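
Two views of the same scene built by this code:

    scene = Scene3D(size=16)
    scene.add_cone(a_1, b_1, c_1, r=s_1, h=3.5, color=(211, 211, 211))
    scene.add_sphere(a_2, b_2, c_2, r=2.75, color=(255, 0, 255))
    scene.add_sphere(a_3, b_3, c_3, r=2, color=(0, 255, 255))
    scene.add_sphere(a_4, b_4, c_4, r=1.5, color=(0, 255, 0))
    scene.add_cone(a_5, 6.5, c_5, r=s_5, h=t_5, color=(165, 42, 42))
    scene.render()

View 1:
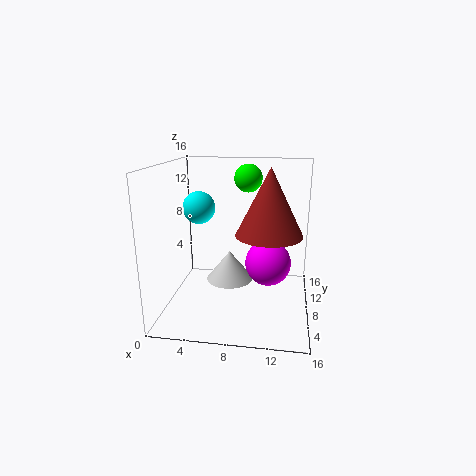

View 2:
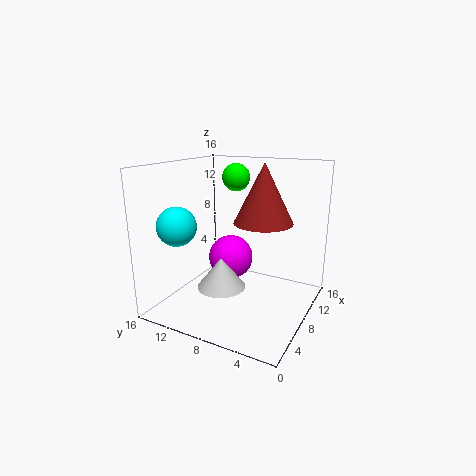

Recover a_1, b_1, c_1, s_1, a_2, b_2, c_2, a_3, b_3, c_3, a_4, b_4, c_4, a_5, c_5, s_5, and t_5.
a_1 = 6.75; b_1 = 9.5; c_1 = 2.25; s_1 = 2.75; a_2 = 11.25; b_2 = 10.75; c_2 = 4; a_3 = 2.5; b_3 = 12; c_3 = 10.25; a_4 = 9; b_4 = 8.75; c_4 = 14.5; a_5 = 11.5; c_5 = 9; s_5 = 3.5; t_5 = 7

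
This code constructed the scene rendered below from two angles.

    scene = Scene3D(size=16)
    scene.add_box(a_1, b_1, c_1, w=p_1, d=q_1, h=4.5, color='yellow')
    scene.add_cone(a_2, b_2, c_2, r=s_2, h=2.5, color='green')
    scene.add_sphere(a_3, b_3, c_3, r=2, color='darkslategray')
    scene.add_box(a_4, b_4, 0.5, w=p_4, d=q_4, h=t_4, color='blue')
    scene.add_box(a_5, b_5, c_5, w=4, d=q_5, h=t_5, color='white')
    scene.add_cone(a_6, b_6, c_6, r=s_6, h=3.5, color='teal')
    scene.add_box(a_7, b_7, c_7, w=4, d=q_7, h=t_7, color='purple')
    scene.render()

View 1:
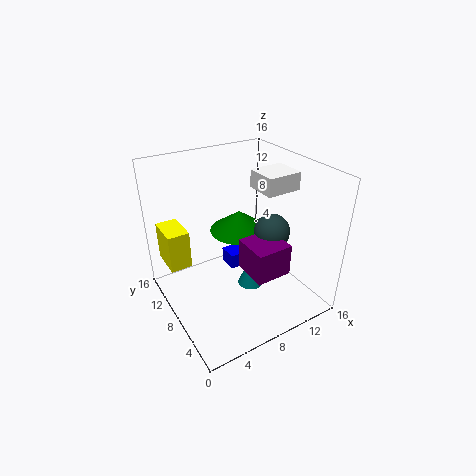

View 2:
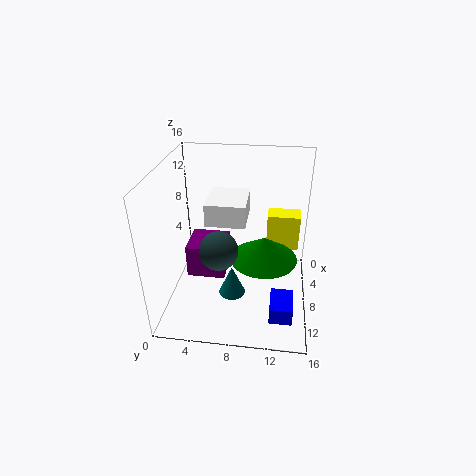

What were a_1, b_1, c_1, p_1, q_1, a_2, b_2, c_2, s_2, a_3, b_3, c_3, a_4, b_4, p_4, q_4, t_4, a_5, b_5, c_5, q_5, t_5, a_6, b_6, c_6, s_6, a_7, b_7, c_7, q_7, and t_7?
a_1 = 1; b_1 = 11; c_1 = 4; p_1 = 2.5; q_1 = 4; a_2 = 10; b_2 = 11; c_2 = 7; s_2 = 3.5; a_3 = 11.5; b_3 = 6.5; c_3 = 8.5; a_4 = 9.5; b_4 = 12; p_4 = 3.5; q_4 = 2.5; t_4 = 2; a_5 = 10.5; b_5 = 6; c_5 = 13; q_5 = 3.5; t_5 = 2; a_6 = 9.5; b_6 = 7.5; c_6 = 1.5; s_6 = 1.5; a_7 = 7.5; b_7 = 3; c_7 = 5; q_7 = 4; t_7 = 3.5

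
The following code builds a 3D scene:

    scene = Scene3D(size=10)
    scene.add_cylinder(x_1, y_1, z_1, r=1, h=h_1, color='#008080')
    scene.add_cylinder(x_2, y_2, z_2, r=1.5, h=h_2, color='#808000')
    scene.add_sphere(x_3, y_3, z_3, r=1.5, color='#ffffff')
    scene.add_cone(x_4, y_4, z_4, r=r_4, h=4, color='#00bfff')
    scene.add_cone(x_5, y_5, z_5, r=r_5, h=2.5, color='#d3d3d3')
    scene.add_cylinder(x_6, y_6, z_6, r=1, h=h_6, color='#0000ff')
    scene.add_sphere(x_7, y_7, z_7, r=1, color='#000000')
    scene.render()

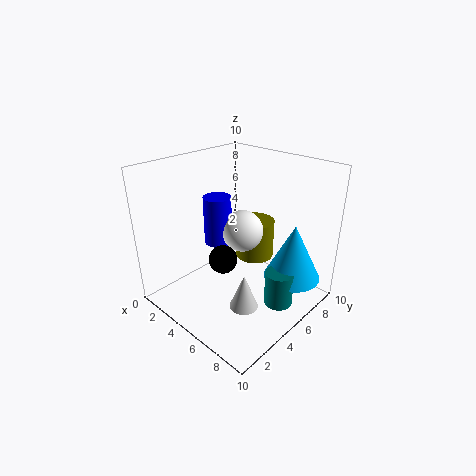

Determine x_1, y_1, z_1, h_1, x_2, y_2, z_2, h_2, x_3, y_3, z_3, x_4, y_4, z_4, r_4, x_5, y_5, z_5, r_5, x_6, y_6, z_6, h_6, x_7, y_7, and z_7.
x_1 = 8
y_1 = 6
z_1 = 0.5
h_1 = 2.5
x_2 = 4
y_2 = 8
z_2 = 2
h_2 = 3
x_3 = 4.5
y_3 = 6
z_3 = 5
x_4 = 8
y_4 = 7.5
z_4 = 2
r_4 = 2
x_5 = 6.5
y_5 = 4
z_5 = 0.5
r_5 = 1
x_6 = 3
y_6 = 5
z_6 = 4
h_6 = 3.5
x_7 = 4.5
y_7 = 4
z_7 = 3.5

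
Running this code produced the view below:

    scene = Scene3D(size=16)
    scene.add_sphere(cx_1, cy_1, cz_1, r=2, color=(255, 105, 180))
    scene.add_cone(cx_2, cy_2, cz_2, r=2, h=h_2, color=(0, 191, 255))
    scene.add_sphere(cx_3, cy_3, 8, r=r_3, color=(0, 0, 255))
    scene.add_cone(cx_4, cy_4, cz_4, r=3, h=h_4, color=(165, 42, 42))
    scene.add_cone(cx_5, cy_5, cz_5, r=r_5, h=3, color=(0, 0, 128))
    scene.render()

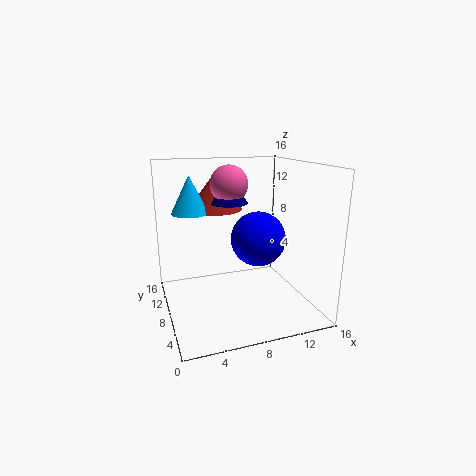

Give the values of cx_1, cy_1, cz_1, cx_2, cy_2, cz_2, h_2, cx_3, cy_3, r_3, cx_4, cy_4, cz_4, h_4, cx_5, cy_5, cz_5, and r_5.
cx_1 = 7, cy_1 = 8, cz_1 = 14, cx_2 = 3, cy_2 = 9, cz_2 = 11, h_2 = 4, cx_3 = 10, cy_3 = 7, r_3 = 3, cx_4 = 6, cy_4 = 10, cz_4 = 11, h_4 = 4, cx_5 = 7, cy_5 = 8, cz_5 = 12, r_5 = 2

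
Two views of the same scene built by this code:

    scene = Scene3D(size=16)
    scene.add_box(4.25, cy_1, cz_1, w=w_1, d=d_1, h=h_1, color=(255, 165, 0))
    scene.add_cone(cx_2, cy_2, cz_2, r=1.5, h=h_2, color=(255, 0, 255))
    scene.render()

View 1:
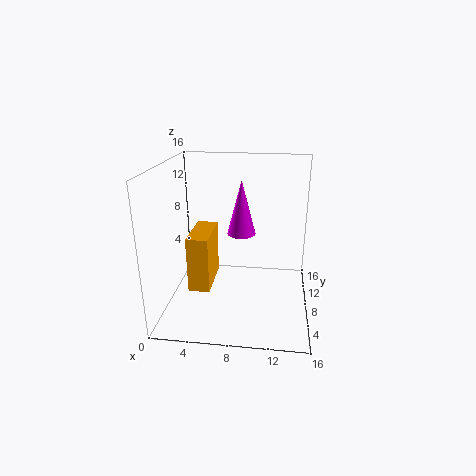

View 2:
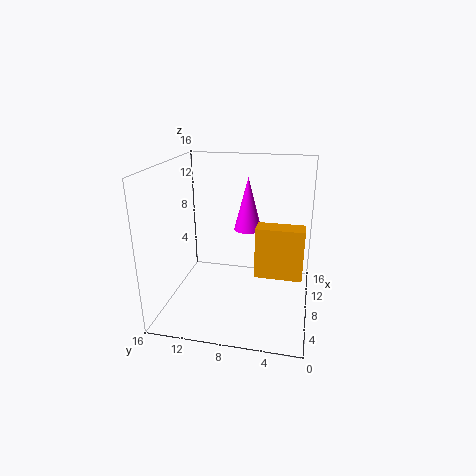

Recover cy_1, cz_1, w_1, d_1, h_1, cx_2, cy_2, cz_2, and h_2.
cy_1 = 0.75; cz_1 = 5.5; w_1 = 2; d_1 = 4.75; h_1 = 5.25; cx_2 = 8.5; cy_2 = 7; cz_2 = 9; h_2 = 5.75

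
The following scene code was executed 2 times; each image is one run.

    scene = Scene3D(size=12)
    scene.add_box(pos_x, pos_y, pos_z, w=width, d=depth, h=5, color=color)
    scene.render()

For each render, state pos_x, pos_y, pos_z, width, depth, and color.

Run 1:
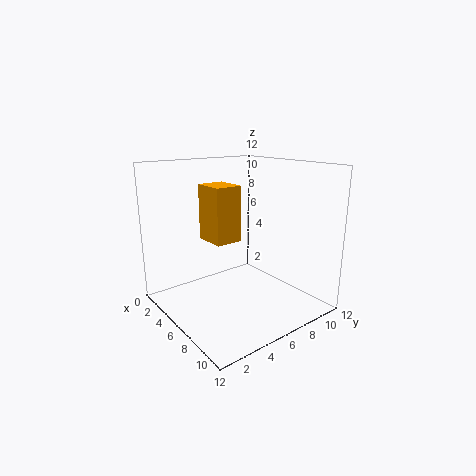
pos_x = 1.5; pos_y = 5; pos_z = 5; width = 3; depth = 2.5; color = 'orange'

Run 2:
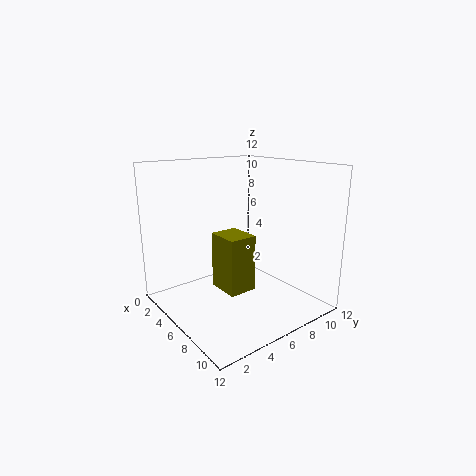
pos_x = 3.5; pos_y = 5; pos_z = 1; width = 3; depth = 2.5; color = 'olive'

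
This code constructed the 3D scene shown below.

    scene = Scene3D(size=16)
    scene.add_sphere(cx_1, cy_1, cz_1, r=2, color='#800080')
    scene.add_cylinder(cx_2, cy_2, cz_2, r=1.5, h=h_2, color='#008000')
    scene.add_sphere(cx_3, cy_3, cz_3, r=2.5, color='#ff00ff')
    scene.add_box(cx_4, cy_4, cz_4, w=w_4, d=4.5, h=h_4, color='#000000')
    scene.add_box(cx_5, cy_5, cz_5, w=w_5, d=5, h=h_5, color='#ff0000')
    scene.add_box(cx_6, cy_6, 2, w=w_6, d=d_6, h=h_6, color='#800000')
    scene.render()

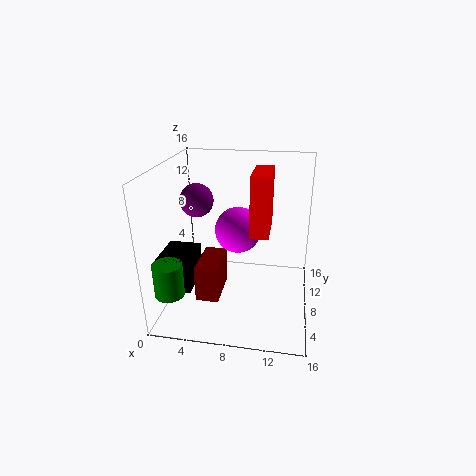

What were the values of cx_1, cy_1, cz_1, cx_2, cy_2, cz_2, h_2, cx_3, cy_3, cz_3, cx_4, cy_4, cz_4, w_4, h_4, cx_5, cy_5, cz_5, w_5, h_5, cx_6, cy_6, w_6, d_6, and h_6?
cx_1 = 2.5; cy_1 = 11; cz_1 = 11; cx_2 = 2; cy_2 = 2; cz_2 = 4; h_2 = 3.5; cx_3 = 8; cy_3 = 8; cz_3 = 9; cx_4 = 0.5; cy_4 = 2.5; cz_4 = 4; w_4 = 3.5; h_4 = 3.5; cx_5 = 9.5; cy_5 = 6; cz_5 = 9; w_5 = 2; h_5 = 6.5; cx_6 = 4; cy_6 = 4; w_6 = 2.5; d_6 = 5; h_6 = 4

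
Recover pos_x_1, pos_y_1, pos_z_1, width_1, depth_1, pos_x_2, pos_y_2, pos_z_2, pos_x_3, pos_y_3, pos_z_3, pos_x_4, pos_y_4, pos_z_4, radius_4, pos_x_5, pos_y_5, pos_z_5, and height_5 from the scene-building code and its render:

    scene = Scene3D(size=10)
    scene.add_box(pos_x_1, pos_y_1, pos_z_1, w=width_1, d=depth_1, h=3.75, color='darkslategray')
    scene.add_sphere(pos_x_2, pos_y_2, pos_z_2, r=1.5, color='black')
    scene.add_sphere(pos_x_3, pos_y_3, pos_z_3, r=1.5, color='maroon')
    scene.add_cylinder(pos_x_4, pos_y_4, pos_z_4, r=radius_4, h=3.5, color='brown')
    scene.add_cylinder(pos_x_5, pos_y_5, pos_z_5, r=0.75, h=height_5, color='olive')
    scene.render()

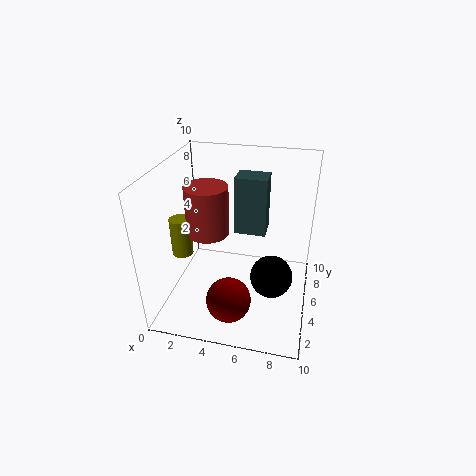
pos_x_1 = 5; pos_y_1 = 4; pos_z_1 = 6; width_1 = 2; depth_1 = 1.5; pos_x_2 = 7.5; pos_y_2 = 4.75; pos_z_2 = 2.25; pos_x_3 = 5; pos_y_3 = 2.25; pos_z_3 = 1.75; pos_x_4 = 2.75; pos_y_4 = 5.25; pos_z_4 = 5; radius_4 = 1.5; pos_x_5 = 1; pos_y_5 = 4.5; pos_z_5 = 3.5; height_5 = 2.75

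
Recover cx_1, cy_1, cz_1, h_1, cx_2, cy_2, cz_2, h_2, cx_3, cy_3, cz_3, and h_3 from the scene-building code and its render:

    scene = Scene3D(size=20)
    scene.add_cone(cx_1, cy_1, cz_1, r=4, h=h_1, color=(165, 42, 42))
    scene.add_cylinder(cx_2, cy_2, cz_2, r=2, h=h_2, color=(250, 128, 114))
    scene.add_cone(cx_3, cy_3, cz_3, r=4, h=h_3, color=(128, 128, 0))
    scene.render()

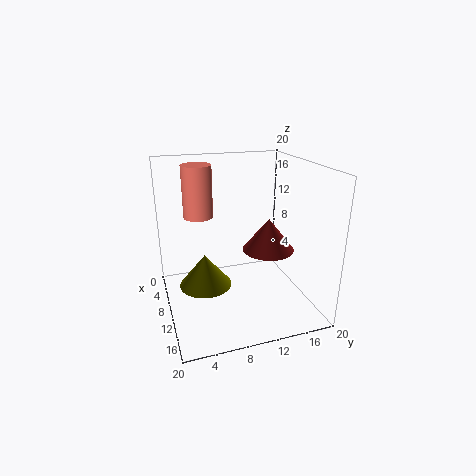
cx_1 = 7; cy_1 = 16; cz_1 = 6; h_1 = 5; cx_2 = 8; cy_2 = 5; cz_2 = 13; h_2 = 7; cx_3 = 6; cy_3 = 6; cz_3 = 1; h_3 = 5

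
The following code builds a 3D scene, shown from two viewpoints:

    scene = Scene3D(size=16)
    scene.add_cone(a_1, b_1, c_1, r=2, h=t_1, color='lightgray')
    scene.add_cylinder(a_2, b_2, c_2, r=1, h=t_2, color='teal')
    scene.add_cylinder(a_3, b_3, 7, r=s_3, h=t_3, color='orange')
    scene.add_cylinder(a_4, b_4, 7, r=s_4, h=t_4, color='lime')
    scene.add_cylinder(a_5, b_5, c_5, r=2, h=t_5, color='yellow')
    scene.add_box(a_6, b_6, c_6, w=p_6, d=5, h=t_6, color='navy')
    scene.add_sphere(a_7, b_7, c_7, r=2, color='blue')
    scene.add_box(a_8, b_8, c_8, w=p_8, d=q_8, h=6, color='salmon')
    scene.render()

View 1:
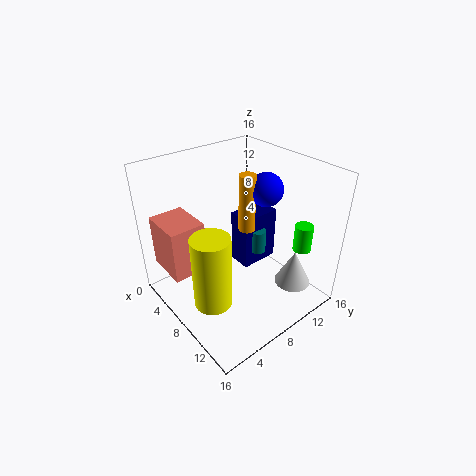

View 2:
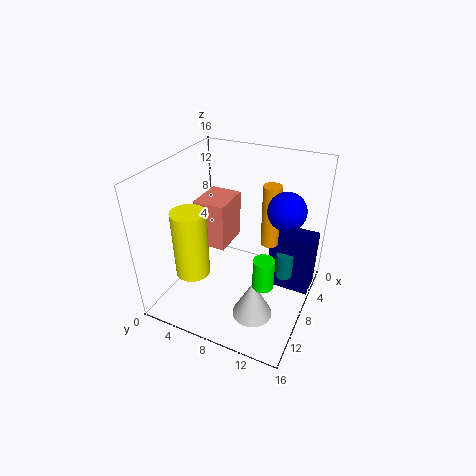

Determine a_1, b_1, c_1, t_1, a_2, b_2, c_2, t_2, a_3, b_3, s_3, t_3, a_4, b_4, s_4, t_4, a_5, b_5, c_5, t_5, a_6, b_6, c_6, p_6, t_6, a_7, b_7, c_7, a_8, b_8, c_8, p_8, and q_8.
a_1 = 13
b_1 = 12
c_1 = 3
t_1 = 4
a_2 = 6
b_2 = 13
c_2 = 3
t_2 = 3
a_3 = 6
b_3 = 11
s_3 = 1
t_3 = 7
a_4 = 13
b_4 = 13
s_4 = 1
t_4 = 3
a_5 = 10
b_5 = 3
c_5 = 3
t_5 = 8
a_6 = 3
b_6 = 11
c_6 = 1
p_6 = 3
t_6 = 7
a_7 = 7
b_7 = 13
c_7 = 12
a_8 = 1
b_8 = 1
c_8 = 4
p_8 = 5
q_8 = 4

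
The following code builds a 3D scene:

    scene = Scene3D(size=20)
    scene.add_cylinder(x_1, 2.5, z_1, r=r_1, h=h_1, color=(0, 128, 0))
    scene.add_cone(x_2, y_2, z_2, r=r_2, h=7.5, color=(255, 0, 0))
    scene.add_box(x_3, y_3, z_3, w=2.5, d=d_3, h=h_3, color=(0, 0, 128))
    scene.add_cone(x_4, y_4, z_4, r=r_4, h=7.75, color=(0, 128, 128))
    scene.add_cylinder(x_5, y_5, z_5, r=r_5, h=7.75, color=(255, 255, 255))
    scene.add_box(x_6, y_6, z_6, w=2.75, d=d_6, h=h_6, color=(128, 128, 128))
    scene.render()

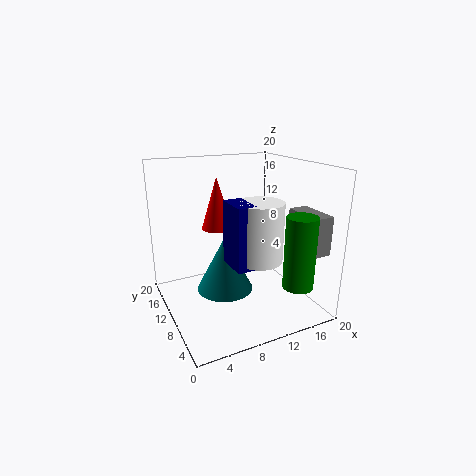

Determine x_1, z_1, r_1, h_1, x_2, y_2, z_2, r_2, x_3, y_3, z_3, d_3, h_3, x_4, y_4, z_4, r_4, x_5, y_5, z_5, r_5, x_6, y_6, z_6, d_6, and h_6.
x_1 = 15, z_1 = 5, r_1 = 2, h_1 = 9.5, x_2 = 8.5, y_2 = 13.75, z_2 = 10.5, r_2 = 2.25, x_3 = 7.25, y_3 = 4.25, z_3 = 7.75, d_3 = 4.5, h_3 = 8.25, x_4 = 8.25, y_4 = 10.75, z_4 = 2.25, r_4 = 4, x_5 = 11, y_5 = 5.75, z_5 = 8.25, r_5 = 3, x_6 = 16.75, y_6 = 2, z_6 = 8.75, d_6 = 5.75, h_6 = 5.25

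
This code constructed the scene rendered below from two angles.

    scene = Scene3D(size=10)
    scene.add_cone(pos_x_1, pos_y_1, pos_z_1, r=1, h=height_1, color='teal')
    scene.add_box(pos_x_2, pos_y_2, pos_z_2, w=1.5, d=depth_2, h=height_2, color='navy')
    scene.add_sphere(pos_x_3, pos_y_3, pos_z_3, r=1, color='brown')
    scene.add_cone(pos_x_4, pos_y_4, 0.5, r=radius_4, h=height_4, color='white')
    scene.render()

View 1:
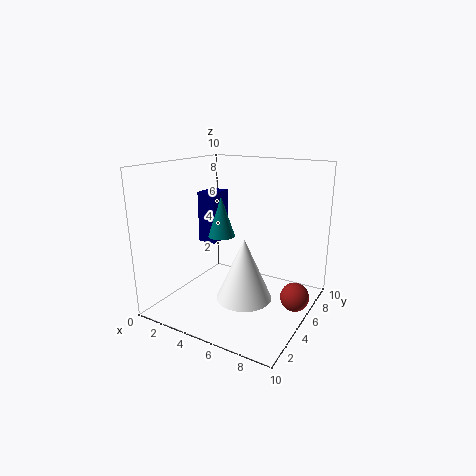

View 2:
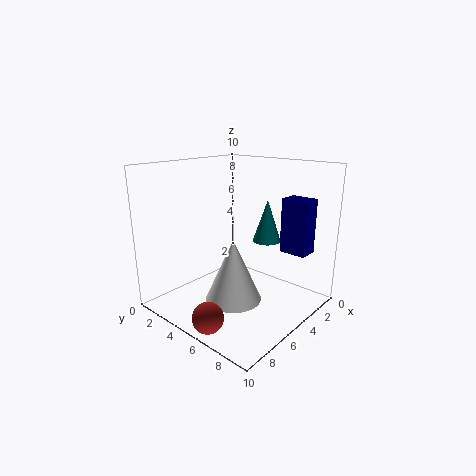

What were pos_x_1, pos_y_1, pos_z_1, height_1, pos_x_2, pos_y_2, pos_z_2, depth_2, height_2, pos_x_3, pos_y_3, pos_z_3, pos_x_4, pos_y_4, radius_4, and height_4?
pos_x_1 = 3, pos_y_1 = 6, pos_z_1 = 4.5, height_1 = 3, pos_x_2 = 0.5, pos_y_2 = 6.5, pos_z_2 = 3.5, depth_2 = 2, height_2 = 4, pos_x_3 = 9, pos_y_3 = 6, pos_z_3 = 1, pos_x_4 = 5.5, pos_y_4 = 5, radius_4 = 2, height_4 = 4.5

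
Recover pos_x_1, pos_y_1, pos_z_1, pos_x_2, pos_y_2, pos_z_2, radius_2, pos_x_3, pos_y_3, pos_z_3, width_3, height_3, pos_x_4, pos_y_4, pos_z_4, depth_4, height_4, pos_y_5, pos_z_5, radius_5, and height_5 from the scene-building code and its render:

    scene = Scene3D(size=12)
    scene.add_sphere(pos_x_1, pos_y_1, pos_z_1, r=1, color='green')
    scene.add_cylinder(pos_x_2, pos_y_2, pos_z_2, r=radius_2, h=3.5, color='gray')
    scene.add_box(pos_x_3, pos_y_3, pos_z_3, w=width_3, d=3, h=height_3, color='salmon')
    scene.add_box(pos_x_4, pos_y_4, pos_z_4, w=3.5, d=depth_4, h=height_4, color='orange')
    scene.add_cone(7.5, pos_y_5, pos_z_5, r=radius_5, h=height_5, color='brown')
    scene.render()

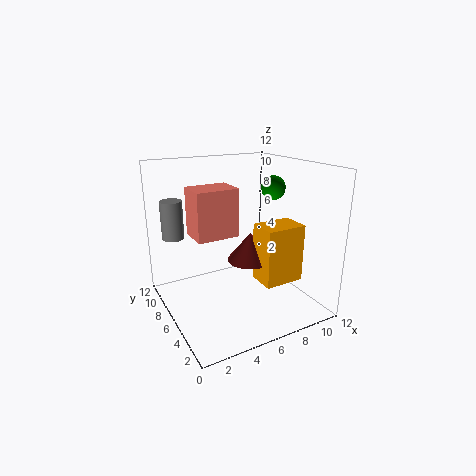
pos_x_1 = 9, pos_y_1 = 5.5, pos_z_1 = 10, pos_x_2 = 2, pos_y_2 = 11, pos_z_2 = 5, radius_2 = 1, pos_x_3 = 3.5, pos_y_3 = 8.5, pos_z_3 = 5, width_3 = 4, height_3 = 4.5, pos_x_4 = 7.5, pos_y_4 = 3.5, pos_z_4 = 2, depth_4 = 2.5, height_4 = 5, pos_y_5 = 6.5, pos_z_5 = 3.5, radius_5 = 2, height_5 = 2.5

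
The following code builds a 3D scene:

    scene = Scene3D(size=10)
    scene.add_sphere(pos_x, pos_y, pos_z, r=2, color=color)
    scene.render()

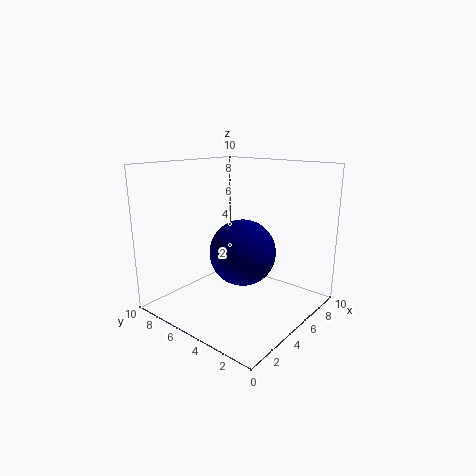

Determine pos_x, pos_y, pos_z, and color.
pos_x = 3; pos_y = 3; pos_z = 5; color = 'navy'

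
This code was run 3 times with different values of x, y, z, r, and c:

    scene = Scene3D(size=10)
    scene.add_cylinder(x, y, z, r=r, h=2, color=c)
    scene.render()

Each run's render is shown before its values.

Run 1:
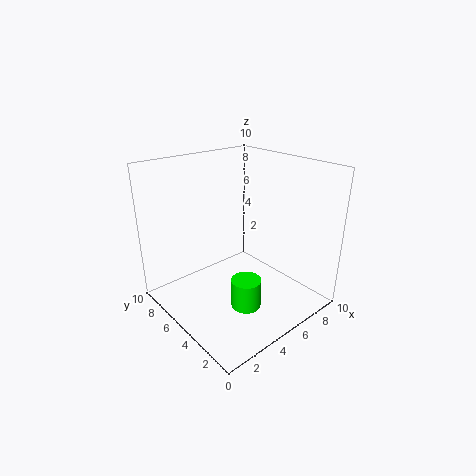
x = 4; y = 3; z = 1; r = 1; c = 'lime'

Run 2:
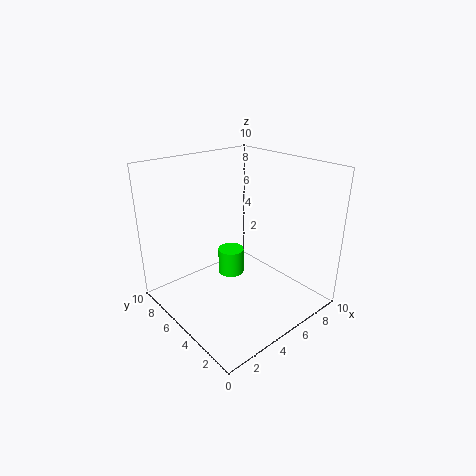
x = 6; y = 7; z = 1; r = 1; c = 'lime'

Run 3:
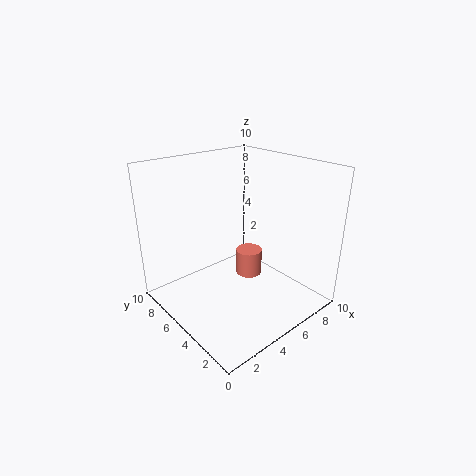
x = 7; y = 6; z = 1; r = 1; c = 'salmon'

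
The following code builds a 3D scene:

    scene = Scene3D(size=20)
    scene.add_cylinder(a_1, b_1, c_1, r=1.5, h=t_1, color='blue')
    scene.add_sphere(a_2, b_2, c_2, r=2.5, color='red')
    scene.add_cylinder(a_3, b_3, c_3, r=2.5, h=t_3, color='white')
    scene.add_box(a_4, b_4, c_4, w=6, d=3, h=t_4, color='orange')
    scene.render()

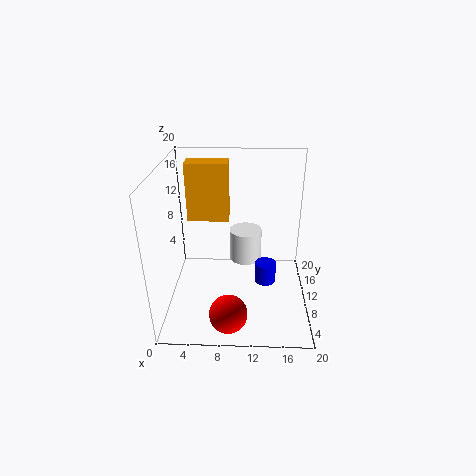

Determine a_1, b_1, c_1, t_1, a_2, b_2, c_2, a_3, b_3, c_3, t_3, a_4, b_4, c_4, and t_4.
a_1 = 14; b_1 = 10; c_1 = 3; t_1 = 3; a_2 = 9; b_2 = 3; c_2 = 2.5; a_3 = 11; b_3 = 15.5; c_3 = 3.5; t_3 = 5; a_4 = 2.5; b_4 = 13; c_4 = 11; t_4 = 8.5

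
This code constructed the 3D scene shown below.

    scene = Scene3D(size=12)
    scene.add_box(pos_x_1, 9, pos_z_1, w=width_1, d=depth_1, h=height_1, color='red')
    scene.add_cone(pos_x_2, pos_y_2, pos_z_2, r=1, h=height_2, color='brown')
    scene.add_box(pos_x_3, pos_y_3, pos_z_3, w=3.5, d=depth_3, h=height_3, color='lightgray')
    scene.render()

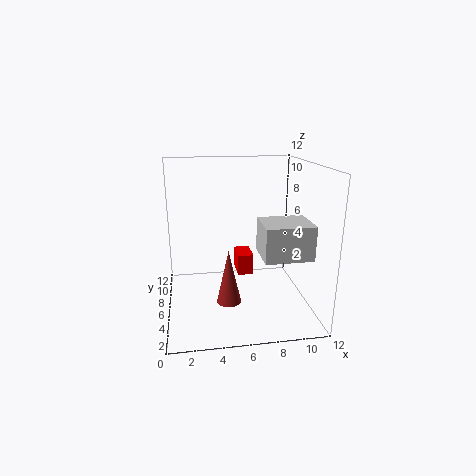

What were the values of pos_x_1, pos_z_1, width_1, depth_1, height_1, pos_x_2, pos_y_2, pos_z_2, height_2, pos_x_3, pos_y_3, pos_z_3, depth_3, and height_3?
pos_x_1 = 6.5
pos_z_1 = 1
width_1 = 1.5
depth_1 = 2.5
height_1 = 2
pos_x_2 = 5
pos_y_2 = 4.5
pos_z_2 = 1
height_2 = 4.5
pos_x_3 = 7
pos_y_3 = 0.5
pos_z_3 = 6
depth_3 = 3
height_3 = 2.5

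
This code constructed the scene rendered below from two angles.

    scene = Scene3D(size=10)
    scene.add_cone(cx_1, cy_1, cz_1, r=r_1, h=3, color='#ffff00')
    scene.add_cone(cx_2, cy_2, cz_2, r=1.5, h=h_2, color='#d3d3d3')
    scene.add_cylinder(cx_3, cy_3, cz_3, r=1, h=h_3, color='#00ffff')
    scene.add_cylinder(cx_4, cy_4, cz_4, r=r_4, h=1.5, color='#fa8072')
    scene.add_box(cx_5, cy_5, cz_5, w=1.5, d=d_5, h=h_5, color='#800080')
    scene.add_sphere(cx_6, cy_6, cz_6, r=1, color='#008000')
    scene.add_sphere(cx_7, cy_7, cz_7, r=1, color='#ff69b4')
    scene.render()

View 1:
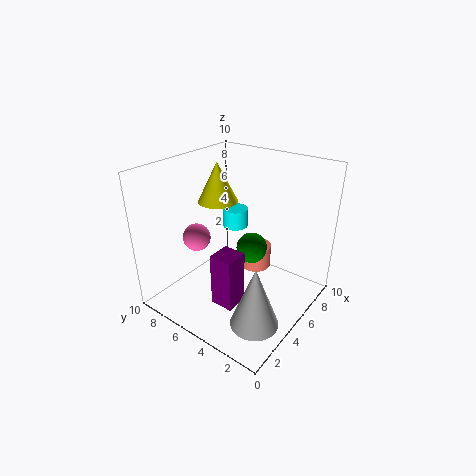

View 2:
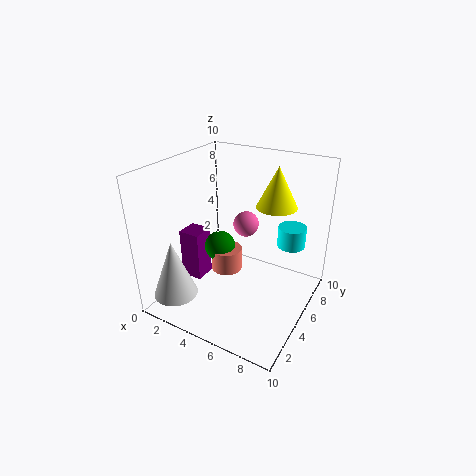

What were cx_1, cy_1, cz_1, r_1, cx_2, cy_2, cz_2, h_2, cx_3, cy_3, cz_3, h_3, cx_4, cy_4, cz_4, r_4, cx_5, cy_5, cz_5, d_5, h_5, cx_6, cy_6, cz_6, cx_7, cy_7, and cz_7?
cx_1 = 6.5, cy_1 = 8, cz_1 = 6.5, r_1 = 1.5, cx_2 = 2, cy_2 = 1.5, cz_2 = 1.5, h_2 = 4, cx_3 = 8, cy_3 = 7.5, cz_3 = 4, h_3 = 1.5, cx_4 = 5, cy_4 = 3.5, cz_4 = 3.5, r_4 = 1, cx_5 = 1.5, cy_5 = 3, cz_5 = 2, d_5 = 1.5, h_5 = 3.5, cx_6 = 4.5, cy_6 = 3.5, cz_6 = 5, cx_7 = 4, cy_7 = 8, cz_7 = 4.5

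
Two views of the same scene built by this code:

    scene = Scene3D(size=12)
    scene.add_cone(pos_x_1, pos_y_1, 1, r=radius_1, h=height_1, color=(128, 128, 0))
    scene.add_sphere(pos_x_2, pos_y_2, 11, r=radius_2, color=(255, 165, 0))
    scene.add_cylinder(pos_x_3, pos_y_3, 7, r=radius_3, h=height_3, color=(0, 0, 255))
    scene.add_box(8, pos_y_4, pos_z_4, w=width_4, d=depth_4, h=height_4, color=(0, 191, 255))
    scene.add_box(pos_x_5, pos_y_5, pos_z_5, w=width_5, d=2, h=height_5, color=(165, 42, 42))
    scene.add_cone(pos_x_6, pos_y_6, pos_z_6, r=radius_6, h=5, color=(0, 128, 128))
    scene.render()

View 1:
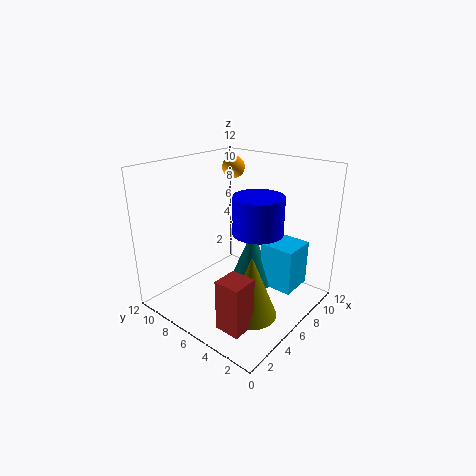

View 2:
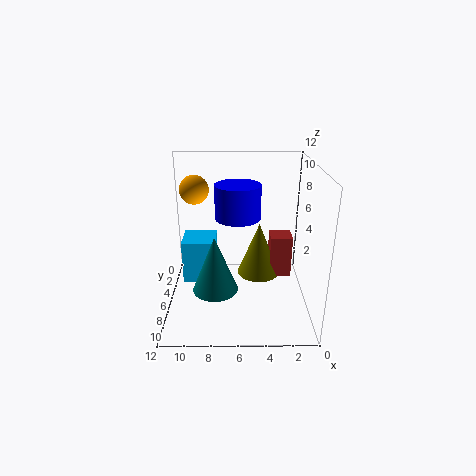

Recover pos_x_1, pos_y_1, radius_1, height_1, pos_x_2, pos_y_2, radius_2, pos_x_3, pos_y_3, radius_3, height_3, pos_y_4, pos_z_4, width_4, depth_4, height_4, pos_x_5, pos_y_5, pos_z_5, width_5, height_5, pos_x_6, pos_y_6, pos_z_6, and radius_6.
pos_x_1 = 4; pos_y_1 = 3; radius_1 = 2; height_1 = 5; pos_x_2 = 9; pos_y_2 = 9; radius_2 = 1; pos_x_3 = 6; pos_y_3 = 4; radius_3 = 2; height_3 = 3; pos_y_4 = 2; pos_z_4 = 1; width_4 = 3; depth_4 = 3; height_4 = 4; pos_x_5 = 1; pos_y_5 = 2; pos_z_5 = 1; width_5 = 2; height_5 = 4; pos_x_6 = 8; pos_y_6 = 6; pos_z_6 = 1; radius_6 = 2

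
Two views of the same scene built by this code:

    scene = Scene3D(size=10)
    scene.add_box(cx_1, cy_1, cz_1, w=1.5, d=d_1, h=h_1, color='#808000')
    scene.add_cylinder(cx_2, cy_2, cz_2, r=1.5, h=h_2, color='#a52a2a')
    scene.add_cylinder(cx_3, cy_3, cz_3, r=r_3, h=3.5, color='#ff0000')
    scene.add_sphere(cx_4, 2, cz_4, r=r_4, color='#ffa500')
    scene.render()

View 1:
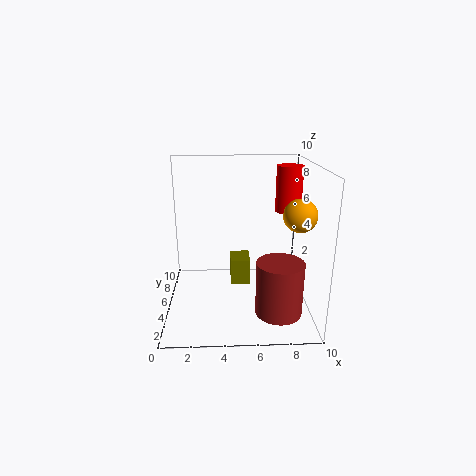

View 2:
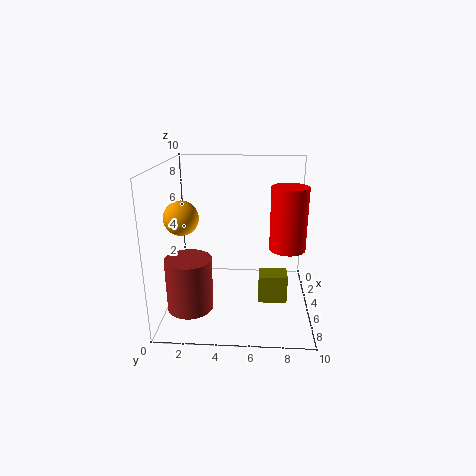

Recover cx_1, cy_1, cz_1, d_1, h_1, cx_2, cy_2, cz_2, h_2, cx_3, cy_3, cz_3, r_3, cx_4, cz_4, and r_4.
cx_1 = 4.5
cy_1 = 6.5
cz_1 = 0.5
d_1 = 2
h_1 = 2
cx_2 = 7.5
cy_2 = 2
cz_2 = 1
h_2 = 3.5
cx_3 = 9
cy_3 = 8
cz_3 = 6
r_3 = 1
cx_4 = 8.5
cz_4 = 7.5
r_4 = 1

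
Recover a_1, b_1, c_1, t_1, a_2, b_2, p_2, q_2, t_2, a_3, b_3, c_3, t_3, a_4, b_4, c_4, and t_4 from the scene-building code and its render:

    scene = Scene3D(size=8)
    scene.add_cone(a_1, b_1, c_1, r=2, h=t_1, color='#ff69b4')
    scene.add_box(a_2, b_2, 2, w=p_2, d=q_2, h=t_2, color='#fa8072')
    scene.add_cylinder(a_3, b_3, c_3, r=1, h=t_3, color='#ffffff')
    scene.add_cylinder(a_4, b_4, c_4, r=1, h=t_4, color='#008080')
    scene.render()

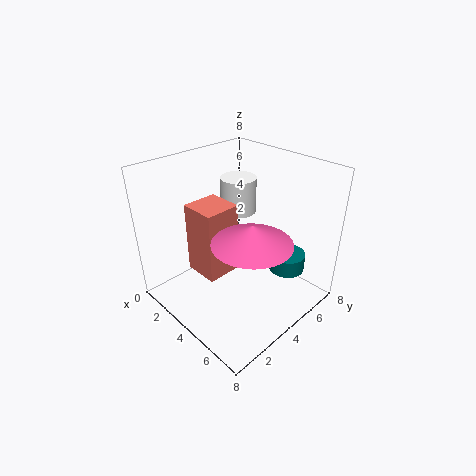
a_1 = 6; b_1 = 3; c_1 = 5; t_1 = 1; a_2 = 2; b_2 = 2; p_2 = 2; q_2 = 2; t_2 = 4; a_3 = 3; b_3 = 5; c_3 = 5; t_3 = 2; a_4 = 6; b_4 = 6; c_4 = 2; t_4 = 1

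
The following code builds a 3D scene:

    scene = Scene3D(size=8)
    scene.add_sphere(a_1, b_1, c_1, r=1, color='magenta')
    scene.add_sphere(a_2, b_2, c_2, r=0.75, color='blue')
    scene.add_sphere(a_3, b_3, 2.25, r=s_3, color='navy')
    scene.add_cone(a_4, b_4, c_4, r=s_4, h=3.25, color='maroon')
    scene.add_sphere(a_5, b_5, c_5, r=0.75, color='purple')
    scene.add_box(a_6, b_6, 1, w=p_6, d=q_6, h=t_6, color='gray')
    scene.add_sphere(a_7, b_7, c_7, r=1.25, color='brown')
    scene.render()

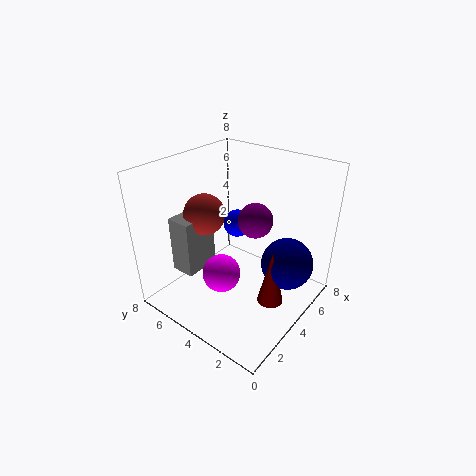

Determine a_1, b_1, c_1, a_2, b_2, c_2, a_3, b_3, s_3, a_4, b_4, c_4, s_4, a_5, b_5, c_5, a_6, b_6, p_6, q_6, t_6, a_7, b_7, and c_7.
a_1 = 2.25; b_1 = 3.75; c_1 = 2.75; a_2 = 4.25; b_2 = 4.25; c_2 = 4.75; a_3 = 5.75; b_3 = 1.75; s_3 = 1.5; a_4 = 4.5; b_4 = 2; c_4 = 0.25; s_4 = 0.75; a_5 = 2; b_5 = 1.5; c_5 = 6.75; a_6 = 2.5; b_6 = 6.5; p_6 = 2.25; q_6 = 1.5; t_6 = 3.5; a_7 = 4.25; b_7 = 6.75; c_7 = 4.5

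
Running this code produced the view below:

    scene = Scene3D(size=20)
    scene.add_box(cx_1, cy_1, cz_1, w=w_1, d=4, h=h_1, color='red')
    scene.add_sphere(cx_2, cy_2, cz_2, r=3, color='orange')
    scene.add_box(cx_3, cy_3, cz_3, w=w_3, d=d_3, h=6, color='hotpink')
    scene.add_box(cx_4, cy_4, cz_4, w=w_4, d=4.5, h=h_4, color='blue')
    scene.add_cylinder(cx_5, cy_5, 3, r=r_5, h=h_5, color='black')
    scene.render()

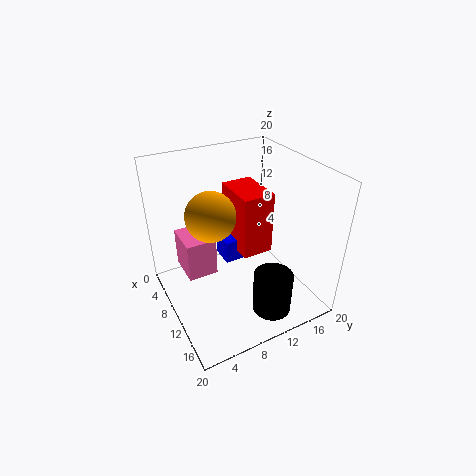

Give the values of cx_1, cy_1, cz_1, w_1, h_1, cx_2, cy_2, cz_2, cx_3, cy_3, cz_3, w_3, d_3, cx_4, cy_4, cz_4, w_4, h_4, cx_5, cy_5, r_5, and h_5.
cx_1 = 8.5, cy_1 = 8.5, cz_1 = 10, w_1 = 6, h_1 = 8, cx_2 = 12.5, cy_2 = 5, cz_2 = 16, cx_3 = 1.5, cy_3 = 3.5, cz_3 = 2.5, w_3 = 5.5, d_3 = 4.5, cx_4 = 9.5, cy_4 = 7, cz_4 = 8.5, w_4 = 3, h_4 = 3, cx_5 = 17.5, cy_5 = 11, r_5 = 2.5, h_5 = 5.5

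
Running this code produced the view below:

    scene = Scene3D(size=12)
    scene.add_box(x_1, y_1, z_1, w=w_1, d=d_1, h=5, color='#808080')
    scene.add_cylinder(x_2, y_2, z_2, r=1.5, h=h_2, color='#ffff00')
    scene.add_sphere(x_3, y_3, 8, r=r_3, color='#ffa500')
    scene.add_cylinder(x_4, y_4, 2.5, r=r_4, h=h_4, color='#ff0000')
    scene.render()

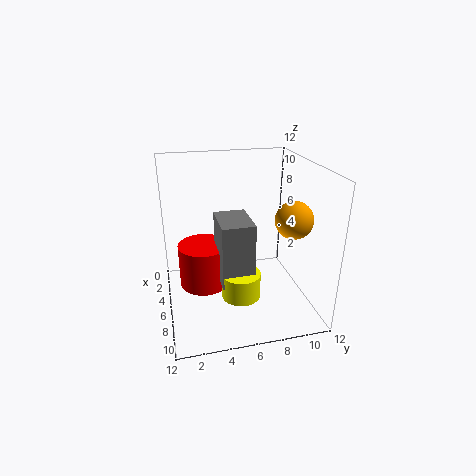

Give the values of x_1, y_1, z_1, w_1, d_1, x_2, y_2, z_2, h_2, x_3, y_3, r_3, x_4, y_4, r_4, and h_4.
x_1 = 6
y_1 = 4
z_1 = 3.5
w_1 = 3.5
d_1 = 2.5
x_2 = 9
y_2 = 5.5
z_2 = 2.5
h_2 = 2
x_3 = 8
y_3 = 10
r_3 = 1.5
x_4 = 6.5
y_4 = 3
r_4 = 2
h_4 = 3.5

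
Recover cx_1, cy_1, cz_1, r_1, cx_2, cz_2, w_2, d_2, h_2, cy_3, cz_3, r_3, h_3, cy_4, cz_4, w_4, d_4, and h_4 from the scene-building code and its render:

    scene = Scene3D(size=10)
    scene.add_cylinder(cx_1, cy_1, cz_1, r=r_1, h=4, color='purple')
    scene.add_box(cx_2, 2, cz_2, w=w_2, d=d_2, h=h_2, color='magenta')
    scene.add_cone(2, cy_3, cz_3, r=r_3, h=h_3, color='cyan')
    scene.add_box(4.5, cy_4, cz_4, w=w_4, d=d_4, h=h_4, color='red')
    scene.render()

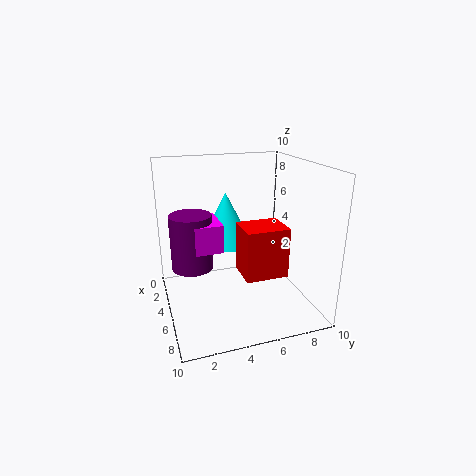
cx_1 = 3.5; cy_1 = 2; cz_1 = 2.5; r_1 = 1.5; cx_2 = 2; cz_2 = 4; w_2 = 3; d_2 = 2; h_2 = 2; cy_3 = 5; cz_3 = 3.5; r_3 = 2; h_3 = 4; cy_4 = 5; cz_4 = 2.5; w_4 = 2.5; d_4 = 3; h_4 = 3.5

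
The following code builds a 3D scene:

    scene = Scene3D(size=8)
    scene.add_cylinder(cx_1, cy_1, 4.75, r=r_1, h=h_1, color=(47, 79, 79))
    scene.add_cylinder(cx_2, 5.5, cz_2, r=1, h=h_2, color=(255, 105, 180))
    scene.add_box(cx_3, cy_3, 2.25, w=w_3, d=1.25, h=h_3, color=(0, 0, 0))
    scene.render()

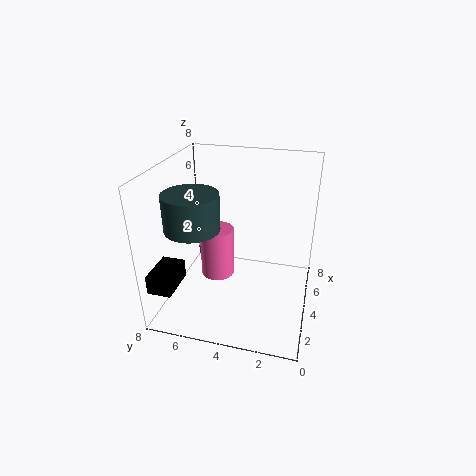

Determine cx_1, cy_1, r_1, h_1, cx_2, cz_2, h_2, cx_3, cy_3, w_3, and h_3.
cx_1 = 3, cy_1 = 6.25, r_1 = 1.5, h_1 = 2, cx_2 = 4.75, cz_2 = 1, h_2 = 3, cx_3 = 0.25, cy_3 = 6.5, w_3 = 2, h_3 = 1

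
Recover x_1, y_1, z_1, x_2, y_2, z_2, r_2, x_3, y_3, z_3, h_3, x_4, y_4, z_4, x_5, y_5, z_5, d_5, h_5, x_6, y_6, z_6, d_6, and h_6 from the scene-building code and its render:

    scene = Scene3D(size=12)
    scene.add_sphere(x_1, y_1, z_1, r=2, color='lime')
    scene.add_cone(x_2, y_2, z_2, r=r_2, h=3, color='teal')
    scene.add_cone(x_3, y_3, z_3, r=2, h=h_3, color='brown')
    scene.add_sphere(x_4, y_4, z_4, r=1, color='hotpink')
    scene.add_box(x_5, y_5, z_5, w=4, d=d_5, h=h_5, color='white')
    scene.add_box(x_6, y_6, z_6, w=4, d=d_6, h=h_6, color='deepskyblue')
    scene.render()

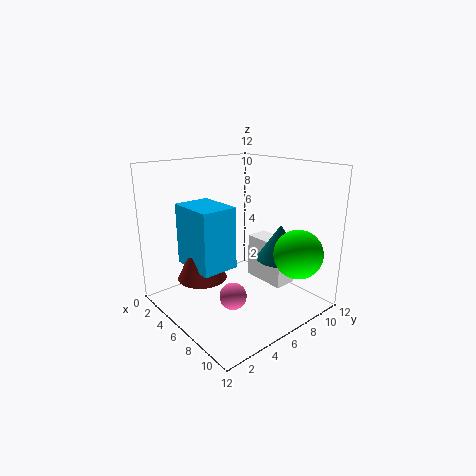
x_1 = 10; y_1 = 9; z_1 = 5; x_2 = 8; y_2 = 9; z_2 = 4; r_2 = 2; x_3 = 5; y_3 = 3; z_3 = 3; h_3 = 4; x_4 = 9; y_4 = 3; z_4 = 3; x_5 = 4; y_5 = 9; z_5 = 1; d_5 = 2; h_5 = 4; x_6 = 3; y_6 = 2; z_6 = 4; d_6 = 3; h_6 = 5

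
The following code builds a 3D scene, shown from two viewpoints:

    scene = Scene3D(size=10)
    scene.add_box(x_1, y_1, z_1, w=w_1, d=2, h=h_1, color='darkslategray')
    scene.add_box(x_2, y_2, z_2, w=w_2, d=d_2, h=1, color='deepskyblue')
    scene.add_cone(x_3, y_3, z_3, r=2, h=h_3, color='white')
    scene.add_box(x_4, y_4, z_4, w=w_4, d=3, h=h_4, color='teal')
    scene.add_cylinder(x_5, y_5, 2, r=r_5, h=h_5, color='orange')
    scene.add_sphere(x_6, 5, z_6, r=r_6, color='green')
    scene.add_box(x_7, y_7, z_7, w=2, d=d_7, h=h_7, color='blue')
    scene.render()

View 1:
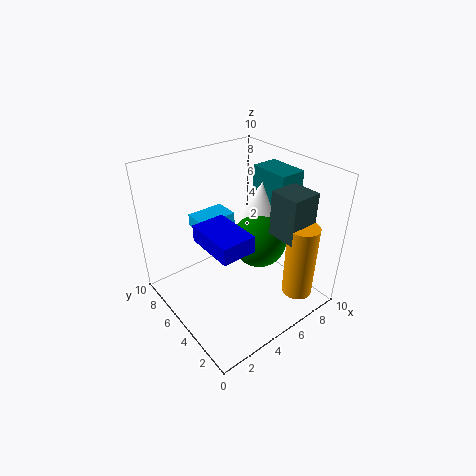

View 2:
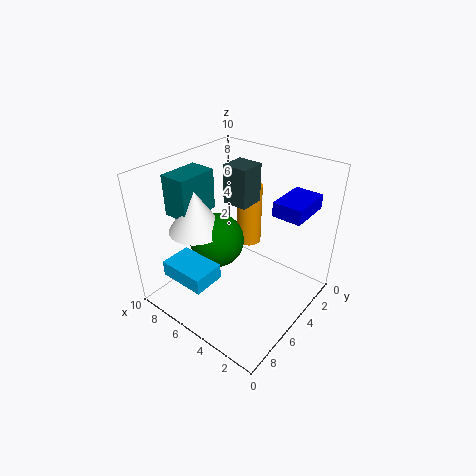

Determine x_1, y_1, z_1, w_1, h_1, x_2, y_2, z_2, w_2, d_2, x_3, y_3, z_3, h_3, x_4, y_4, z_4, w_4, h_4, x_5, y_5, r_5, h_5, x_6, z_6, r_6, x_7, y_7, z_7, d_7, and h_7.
x_1 = 6, y_1 = 1, z_1 = 6, w_1 = 2, h_1 = 3, x_2 = 4, y_2 = 8, z_2 = 4, w_2 = 3, d_2 = 2, x_3 = 8, y_3 = 6, z_3 = 5, h_3 = 3, x_4 = 8, y_4 = 4, z_4 = 6, w_4 = 2, h_4 = 3, x_5 = 7, y_5 = 1, r_5 = 1, h_5 = 5, x_6 = 7, z_6 = 4, r_6 = 2, x_7 = 1, y_7 = 1, z_7 = 7, d_7 = 3, h_7 = 1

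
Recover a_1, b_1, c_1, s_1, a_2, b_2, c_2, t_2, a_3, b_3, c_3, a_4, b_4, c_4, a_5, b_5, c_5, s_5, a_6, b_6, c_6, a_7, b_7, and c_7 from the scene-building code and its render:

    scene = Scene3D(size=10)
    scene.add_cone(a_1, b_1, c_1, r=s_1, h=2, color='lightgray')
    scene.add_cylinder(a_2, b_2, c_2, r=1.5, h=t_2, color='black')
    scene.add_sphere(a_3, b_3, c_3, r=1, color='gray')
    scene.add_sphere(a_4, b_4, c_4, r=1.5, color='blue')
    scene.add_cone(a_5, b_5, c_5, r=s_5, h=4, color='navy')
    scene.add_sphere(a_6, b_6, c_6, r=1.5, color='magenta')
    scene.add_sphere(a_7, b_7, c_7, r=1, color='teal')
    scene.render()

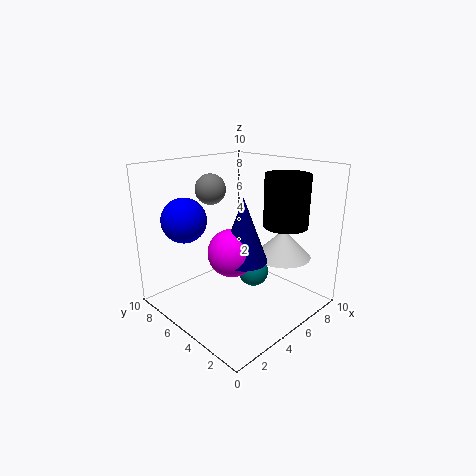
a_1 = 7.5
b_1 = 3
c_1 = 3.5
s_1 = 2
a_2 = 7
b_2 = 2.5
c_2 = 6
t_2 = 3.5
a_3 = 3.5
b_3 = 6
c_3 = 8.5
a_4 = 2
b_4 = 7
c_4 = 6.5
a_5 = 3.5
b_5 = 3
c_5 = 4.5
s_5 = 1.5
a_6 = 3
b_6 = 3.5
c_6 = 5
a_7 = 5
b_7 = 3.5
c_7 = 3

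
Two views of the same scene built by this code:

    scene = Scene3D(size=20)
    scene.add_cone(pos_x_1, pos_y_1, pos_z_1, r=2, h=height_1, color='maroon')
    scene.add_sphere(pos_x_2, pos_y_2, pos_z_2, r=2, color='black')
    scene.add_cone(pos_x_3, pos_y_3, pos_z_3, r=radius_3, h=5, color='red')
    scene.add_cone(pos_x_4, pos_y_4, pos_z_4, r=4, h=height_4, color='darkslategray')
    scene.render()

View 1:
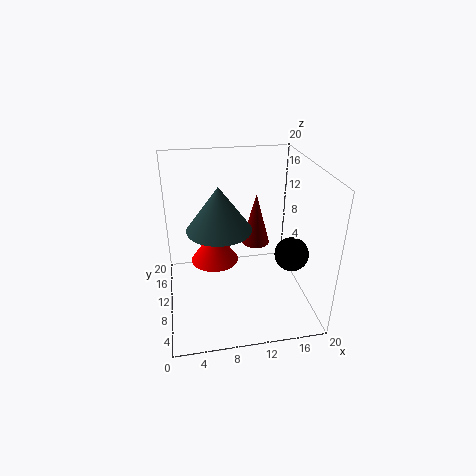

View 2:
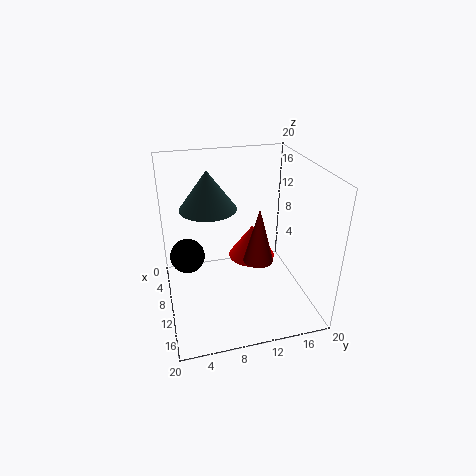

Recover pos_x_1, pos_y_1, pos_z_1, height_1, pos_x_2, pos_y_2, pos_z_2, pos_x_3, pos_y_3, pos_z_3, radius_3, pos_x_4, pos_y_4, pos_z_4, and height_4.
pos_x_1 = 13, pos_y_1 = 12, pos_z_1 = 8, height_1 = 7.5, pos_x_2 = 15, pos_y_2 = 2.5, pos_z_2 = 11.5, pos_x_3 = 7, pos_y_3 = 13, pos_z_3 = 5, radius_3 = 3.5, pos_x_4 = 7, pos_y_4 = 6.5, pos_z_4 = 13.5, height_4 = 5.5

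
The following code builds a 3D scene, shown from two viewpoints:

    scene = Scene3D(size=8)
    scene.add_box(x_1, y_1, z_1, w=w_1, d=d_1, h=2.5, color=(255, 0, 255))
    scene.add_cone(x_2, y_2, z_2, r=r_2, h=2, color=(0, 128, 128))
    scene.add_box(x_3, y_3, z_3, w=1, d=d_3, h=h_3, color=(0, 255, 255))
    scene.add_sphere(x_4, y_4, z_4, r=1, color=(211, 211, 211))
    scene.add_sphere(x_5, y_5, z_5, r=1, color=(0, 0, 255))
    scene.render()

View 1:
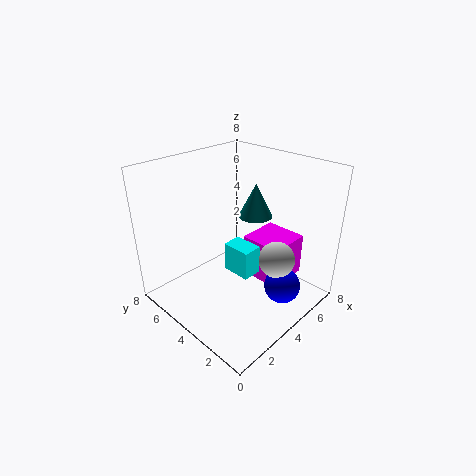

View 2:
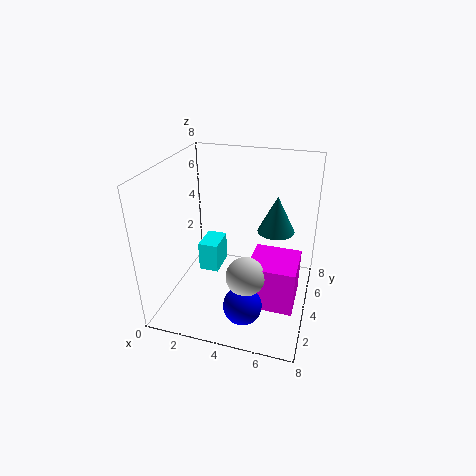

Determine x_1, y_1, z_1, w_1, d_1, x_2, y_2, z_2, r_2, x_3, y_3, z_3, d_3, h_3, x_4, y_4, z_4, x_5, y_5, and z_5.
x_1 = 5; y_1 = 2; z_1 = 1; w_1 = 2.5; d_1 = 2.5; x_2 = 6; y_2 = 4.5; z_2 = 4.5; r_2 = 1; x_3 = 2.5; y_3 = 2; z_3 = 3; d_3 = 1.5; h_3 = 1.5; x_4 = 5; y_4 = 2; z_4 = 3; x_5 = 5; y_5 = 1.5; z_5 = 1.5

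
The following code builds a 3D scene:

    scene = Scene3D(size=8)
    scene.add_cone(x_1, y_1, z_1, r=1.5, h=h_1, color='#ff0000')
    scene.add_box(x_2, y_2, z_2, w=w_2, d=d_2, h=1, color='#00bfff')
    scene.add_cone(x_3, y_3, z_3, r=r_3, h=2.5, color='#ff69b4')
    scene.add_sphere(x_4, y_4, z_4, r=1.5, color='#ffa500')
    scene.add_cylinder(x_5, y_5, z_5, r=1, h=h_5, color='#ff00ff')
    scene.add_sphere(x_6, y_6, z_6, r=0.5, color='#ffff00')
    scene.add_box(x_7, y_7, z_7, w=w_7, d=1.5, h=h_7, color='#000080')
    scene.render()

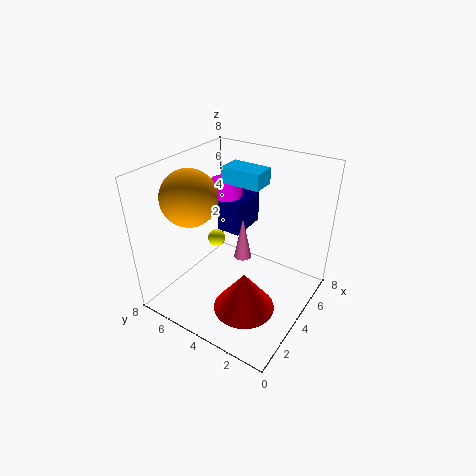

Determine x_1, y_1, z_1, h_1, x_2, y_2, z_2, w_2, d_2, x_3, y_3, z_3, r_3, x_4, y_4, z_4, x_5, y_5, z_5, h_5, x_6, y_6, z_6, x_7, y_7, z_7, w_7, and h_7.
x_1 = 1.5, y_1 = 2, z_1 = 2, h_1 = 2, x_2 = 6, y_2 = 4, z_2 = 6, w_2 = 1.5, d_2 = 2.5, x_3 = 4.5, y_3 = 4, z_3 = 2.5, r_3 = 0.5, x_4 = 2.5, y_4 = 6, z_4 = 6.5, x_5 = 6.5, y_5 = 6.5, z_5 = 4.5, h_5 = 1.5, x_6 = 4, y_6 = 5.5, z_6 = 3.5, x_7 = 5.5, y_7 = 5, z_7 = 3, w_7 = 2.5, h_7 = 2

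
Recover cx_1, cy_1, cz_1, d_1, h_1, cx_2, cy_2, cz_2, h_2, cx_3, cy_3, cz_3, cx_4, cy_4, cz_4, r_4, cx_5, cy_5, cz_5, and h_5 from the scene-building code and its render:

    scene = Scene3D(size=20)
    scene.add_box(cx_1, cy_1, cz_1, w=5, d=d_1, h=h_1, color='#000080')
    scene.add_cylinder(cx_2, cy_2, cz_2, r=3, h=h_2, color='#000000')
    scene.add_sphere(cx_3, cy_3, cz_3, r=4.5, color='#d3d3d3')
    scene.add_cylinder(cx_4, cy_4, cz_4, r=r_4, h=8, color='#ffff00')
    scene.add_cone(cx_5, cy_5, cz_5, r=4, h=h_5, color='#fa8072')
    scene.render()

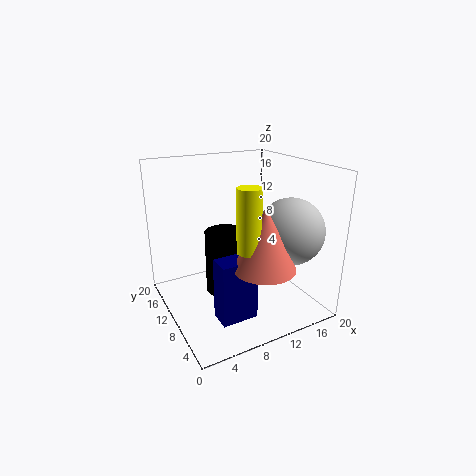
cx_1 = 5, cy_1 = 4.5, cz_1 = 0.5, d_1 = 3, h_1 = 8.5, cx_2 = 9.5, cy_2 = 13, cz_2 = 0.5, h_2 = 9.5, cx_3 = 15.5, cy_3 = 5.5, cz_3 = 11.5, cx_4 = 8.5, cy_4 = 4.5, cz_4 = 10.5, r_4 = 1.5, cx_5 = 10.5, cy_5 = 4, cz_5 = 8, h_5 = 8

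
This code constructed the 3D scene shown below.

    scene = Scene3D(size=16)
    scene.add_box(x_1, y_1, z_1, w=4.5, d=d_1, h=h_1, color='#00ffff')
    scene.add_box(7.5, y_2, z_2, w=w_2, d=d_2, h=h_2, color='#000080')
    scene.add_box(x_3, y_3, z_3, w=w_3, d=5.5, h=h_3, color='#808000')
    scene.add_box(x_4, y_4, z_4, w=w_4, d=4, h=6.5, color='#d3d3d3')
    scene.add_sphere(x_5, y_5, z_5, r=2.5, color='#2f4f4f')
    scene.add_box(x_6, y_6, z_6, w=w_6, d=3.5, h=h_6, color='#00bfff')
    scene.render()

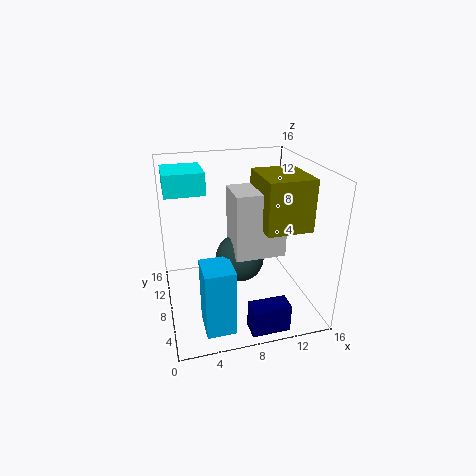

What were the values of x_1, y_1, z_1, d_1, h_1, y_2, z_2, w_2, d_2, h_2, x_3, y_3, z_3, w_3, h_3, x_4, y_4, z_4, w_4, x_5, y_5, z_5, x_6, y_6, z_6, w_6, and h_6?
x_1 = 0.5; y_1 = 10; z_1 = 12.5; d_1 = 5; h_1 = 2.5; y_2 = 0.5; z_2 = 0.5; w_2 = 4; d_2 = 2; h_2 = 3; x_3 = 9; y_3 = 1.5; z_3 = 11; w_3 = 4.5; h_3 = 5; x_4 = 6.5; y_4 = 3; z_4 = 8; w_4 = 5; x_5 = 7.5; y_5 = 5.5; z_5 = 7; x_6 = 3; y_6 = 1; z_6 = 1; w_6 = 3; h_6 = 7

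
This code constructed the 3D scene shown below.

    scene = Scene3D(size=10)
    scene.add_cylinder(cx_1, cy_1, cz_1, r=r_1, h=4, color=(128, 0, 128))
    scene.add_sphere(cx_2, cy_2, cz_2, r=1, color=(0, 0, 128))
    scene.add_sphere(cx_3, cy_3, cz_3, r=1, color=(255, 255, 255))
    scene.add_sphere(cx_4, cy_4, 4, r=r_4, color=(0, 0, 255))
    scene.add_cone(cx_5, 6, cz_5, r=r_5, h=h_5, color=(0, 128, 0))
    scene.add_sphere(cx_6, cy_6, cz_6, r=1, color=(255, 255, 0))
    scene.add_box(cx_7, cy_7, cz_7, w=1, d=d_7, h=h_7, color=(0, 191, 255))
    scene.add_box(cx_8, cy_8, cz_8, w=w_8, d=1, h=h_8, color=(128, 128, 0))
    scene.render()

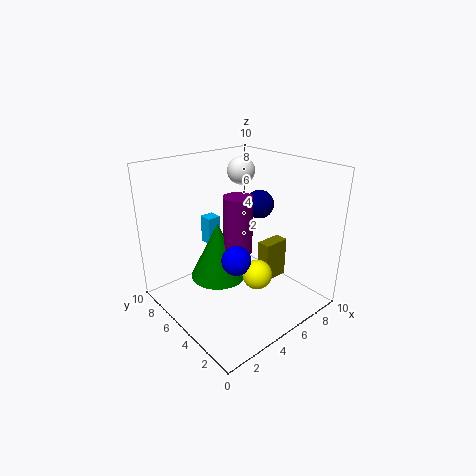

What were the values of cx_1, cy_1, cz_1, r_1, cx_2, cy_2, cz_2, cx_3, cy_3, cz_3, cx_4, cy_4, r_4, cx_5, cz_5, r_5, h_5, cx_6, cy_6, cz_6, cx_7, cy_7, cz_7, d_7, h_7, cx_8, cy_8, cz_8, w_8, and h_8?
cx_1 = 5
cy_1 = 5
cz_1 = 4
r_1 = 1
cx_2 = 7
cy_2 = 5
cz_2 = 7
cx_3 = 7
cy_3 = 7
cz_3 = 9
cx_4 = 4
cy_4 = 4
r_4 = 1
cx_5 = 4
cz_5 = 2
r_5 = 2
h_5 = 4
cx_6 = 5
cy_6 = 3
cz_6 = 3
cx_7 = 4
cy_7 = 7
cz_7 = 4
d_7 = 1
h_7 = 2
cx_8 = 7
cy_8 = 4
cz_8 = 1
w_8 = 2
h_8 = 3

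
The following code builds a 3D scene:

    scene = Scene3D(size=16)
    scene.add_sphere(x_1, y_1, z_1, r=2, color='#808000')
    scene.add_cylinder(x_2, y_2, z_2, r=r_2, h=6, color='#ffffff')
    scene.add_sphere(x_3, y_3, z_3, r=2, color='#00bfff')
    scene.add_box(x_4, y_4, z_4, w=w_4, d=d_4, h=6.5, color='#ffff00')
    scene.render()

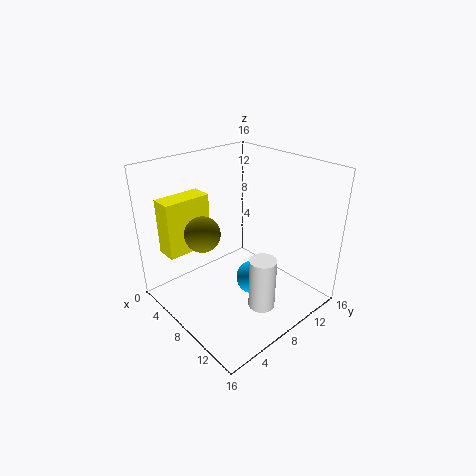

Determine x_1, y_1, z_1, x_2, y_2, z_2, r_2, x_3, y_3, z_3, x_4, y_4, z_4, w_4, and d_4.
x_1 = 5.5
y_1 = 5
z_1 = 8.5
x_2 = 11.5
y_2 = 8.5
z_2 = 0.5
r_2 = 1.5
x_3 = 8.5
y_3 = 10
z_3 = 2
x_4 = 1
y_4 = 2
z_4 = 5.5
w_4 = 2.5
d_4 = 5.5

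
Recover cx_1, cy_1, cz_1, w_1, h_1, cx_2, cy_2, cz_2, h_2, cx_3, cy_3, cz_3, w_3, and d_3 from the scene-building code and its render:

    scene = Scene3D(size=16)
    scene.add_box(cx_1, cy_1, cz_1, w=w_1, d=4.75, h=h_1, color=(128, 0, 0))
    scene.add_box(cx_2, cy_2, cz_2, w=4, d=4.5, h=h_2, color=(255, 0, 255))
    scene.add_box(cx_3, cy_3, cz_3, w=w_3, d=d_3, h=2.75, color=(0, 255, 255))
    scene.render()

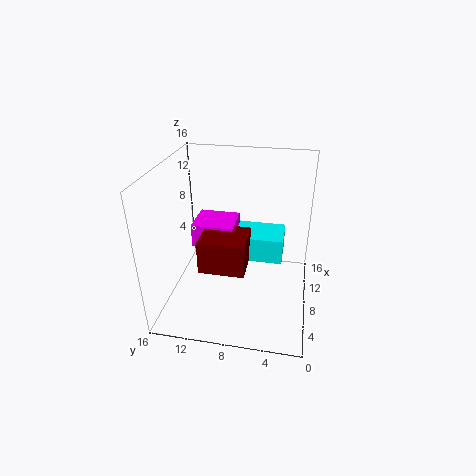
cx_1 = 3.25, cy_1 = 6.5, cz_1 = 6.25, w_1 = 4.25, h_1 = 3.5, cx_2 = 6.25, cy_2 = 8.25, cz_2 = 7.5, h_2 = 2.5, cx_3 = 6.75, cy_3 = 3, cz_3 = 6, w_3 = 4, d_3 = 5.5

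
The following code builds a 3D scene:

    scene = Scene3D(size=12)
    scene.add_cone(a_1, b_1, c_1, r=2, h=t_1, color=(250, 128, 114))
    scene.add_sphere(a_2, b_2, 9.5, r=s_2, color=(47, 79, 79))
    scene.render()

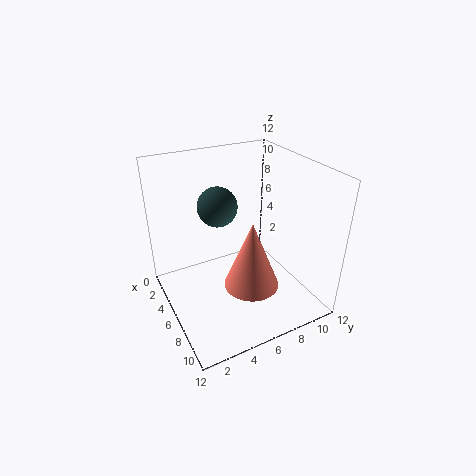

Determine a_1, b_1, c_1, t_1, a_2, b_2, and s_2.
a_1 = 10; b_1 = 5; c_1 = 4.5; t_1 = 5; a_2 = 6.5; b_2 = 4; s_2 = 1.5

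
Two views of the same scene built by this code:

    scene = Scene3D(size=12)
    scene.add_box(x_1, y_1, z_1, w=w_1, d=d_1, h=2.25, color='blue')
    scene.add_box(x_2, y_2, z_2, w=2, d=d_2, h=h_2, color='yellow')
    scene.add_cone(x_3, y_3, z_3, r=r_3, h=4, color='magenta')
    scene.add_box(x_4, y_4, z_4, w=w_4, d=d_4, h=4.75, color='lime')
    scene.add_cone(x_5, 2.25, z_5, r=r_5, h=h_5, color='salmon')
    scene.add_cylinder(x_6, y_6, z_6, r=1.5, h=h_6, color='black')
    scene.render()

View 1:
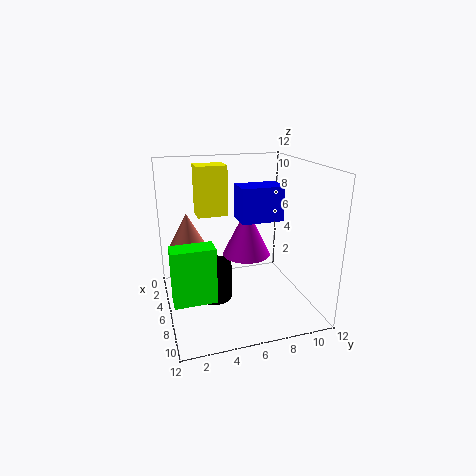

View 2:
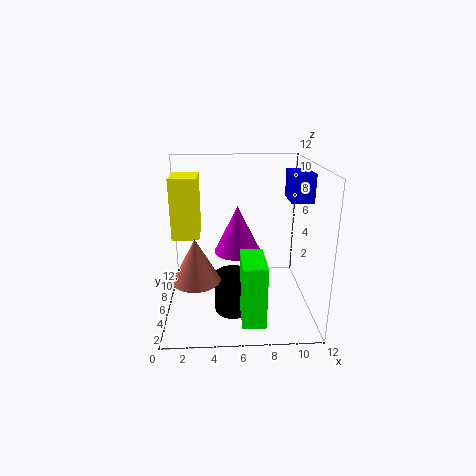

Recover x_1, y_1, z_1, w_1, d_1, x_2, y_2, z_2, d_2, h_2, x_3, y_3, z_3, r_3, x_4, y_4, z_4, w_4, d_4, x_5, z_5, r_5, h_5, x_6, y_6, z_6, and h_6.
x_1 = 10
y_1 = 4.5
z_1 = 9.25
w_1 = 1.75
d_1 = 2.75
x_2 = 1
y_2 = 3.25
z_2 = 7
d_2 = 2.75
h_2 = 4.5
x_3 = 6
y_3 = 6.75
z_3 = 4.5
r_3 = 2
x_4 = 6
y_4 = 0.25
z_4 = 1.25
w_4 = 1.75
d_4 = 3.5
x_5 = 2.75
z_5 = 4.25
r_5 = 1.75
h_5 = 3.25
x_6 = 5.5
y_6 = 4
z_6 = 0.5
h_6 = 3.25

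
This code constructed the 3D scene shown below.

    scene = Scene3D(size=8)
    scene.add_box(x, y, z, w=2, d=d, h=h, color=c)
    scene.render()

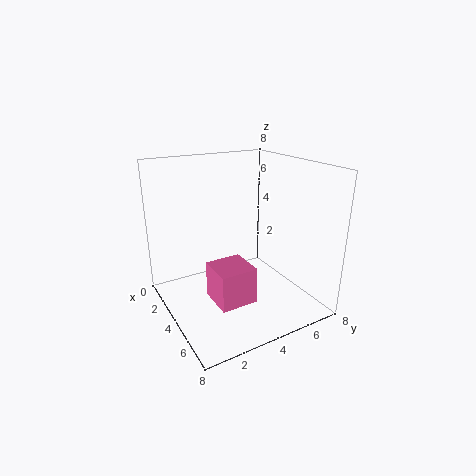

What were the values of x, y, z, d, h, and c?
x = 4, y = 2, z = 1, d = 2, h = 2, c = 'hotpink'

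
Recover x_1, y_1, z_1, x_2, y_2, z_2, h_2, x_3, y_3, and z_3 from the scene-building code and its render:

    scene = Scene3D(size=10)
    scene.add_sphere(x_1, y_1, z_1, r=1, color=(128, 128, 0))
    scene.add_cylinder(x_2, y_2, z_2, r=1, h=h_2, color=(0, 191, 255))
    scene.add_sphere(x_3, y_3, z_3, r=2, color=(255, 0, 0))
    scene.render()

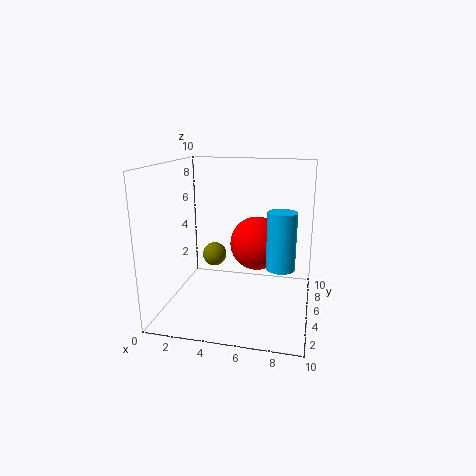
x_1 = 2
y_1 = 9
z_1 = 2
x_2 = 8
y_2 = 5
z_2 = 3
h_2 = 4
x_3 = 6
y_3 = 7
z_3 = 4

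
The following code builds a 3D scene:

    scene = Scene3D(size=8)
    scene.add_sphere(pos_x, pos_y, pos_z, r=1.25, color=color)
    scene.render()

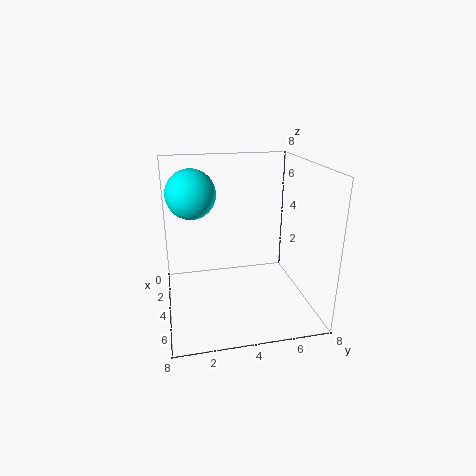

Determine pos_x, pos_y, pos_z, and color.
pos_x = 4.5
pos_y = 1.5
pos_z = 6.75
color = 'cyan'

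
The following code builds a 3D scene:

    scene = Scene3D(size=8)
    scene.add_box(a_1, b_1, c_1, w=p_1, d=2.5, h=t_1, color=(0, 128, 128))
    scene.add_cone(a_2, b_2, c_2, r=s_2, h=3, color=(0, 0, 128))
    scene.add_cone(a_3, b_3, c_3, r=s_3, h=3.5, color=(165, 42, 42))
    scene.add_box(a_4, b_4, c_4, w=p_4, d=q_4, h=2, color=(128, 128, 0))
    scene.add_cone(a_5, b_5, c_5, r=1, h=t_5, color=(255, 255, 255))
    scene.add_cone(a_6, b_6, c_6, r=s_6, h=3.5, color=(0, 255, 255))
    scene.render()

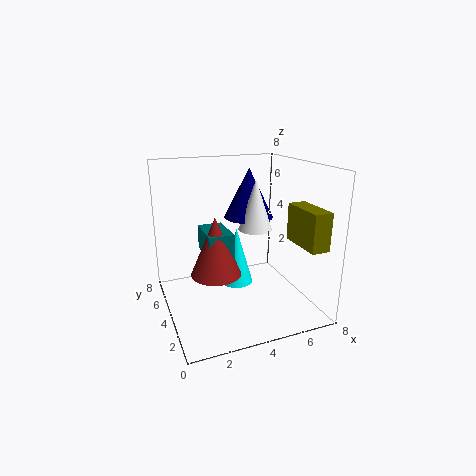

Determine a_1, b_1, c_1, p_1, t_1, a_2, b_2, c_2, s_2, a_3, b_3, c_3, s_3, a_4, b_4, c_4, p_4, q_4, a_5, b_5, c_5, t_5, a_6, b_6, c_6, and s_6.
a_1 = 2.5; b_1 = 4.5; c_1 = 2.5; p_1 = 1.5; t_1 = 1.5; a_2 = 5.5; b_2 = 6; c_2 = 4.5; s_2 = 1.5; a_3 = 3; b_3 = 5; c_3 = 1.5; s_3 = 1.5; a_4 = 6.5; b_4 = 0.5; c_4 = 4; p_4 = 1; q_4 = 2.5; a_5 = 5.5; b_5 = 5; c_5 = 4; t_5 = 3; a_6 = 4.5; b_6 = 5.5; c_6 = 0.5; s_6 = 1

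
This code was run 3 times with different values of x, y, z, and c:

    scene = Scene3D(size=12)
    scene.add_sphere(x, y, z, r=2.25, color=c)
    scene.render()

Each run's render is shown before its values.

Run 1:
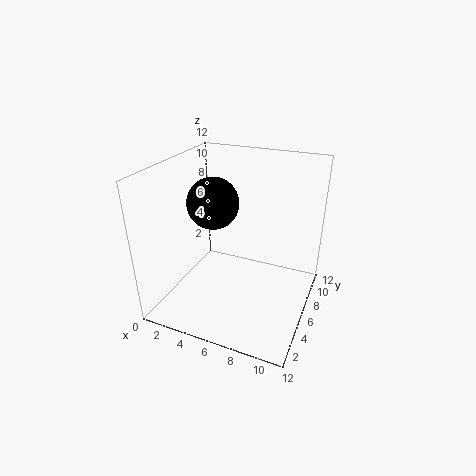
x = 3.25; y = 7; z = 8.25; c = 'black'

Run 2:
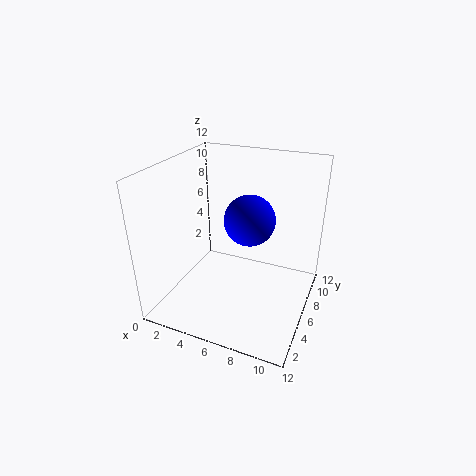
x = 6.25; y = 8; z = 6.75; c = 'blue'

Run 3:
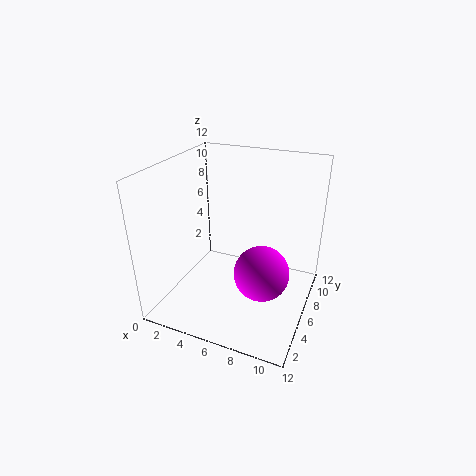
x = 8.5; y = 5; z = 3.75; c = 'magenta'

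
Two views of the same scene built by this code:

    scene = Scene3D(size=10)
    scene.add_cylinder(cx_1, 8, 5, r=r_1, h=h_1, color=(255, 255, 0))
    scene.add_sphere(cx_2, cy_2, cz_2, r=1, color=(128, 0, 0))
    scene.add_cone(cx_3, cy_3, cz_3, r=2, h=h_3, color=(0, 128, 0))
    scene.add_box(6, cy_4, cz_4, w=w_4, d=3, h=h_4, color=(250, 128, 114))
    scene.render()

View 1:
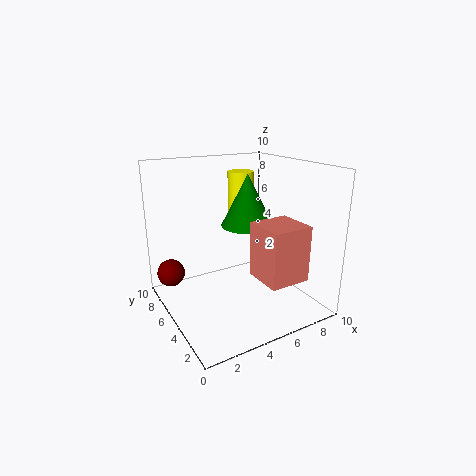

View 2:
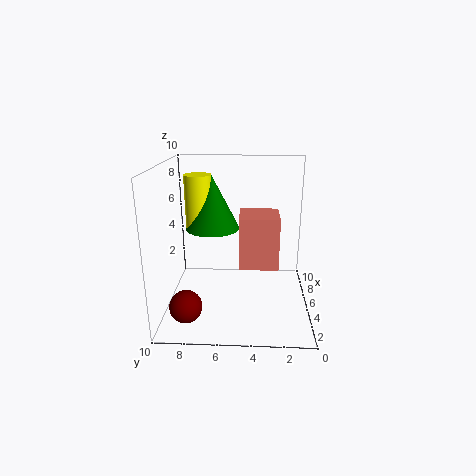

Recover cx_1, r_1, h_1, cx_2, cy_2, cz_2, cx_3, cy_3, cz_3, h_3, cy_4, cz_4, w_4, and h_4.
cx_1 = 7, r_1 = 1, h_1 = 4, cx_2 = 1, cy_2 = 8, cz_2 = 2, cx_3 = 7, cy_3 = 7, cz_3 = 5, h_3 = 4, cy_4 = 2, cz_4 = 2, w_4 = 3, h_4 = 4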